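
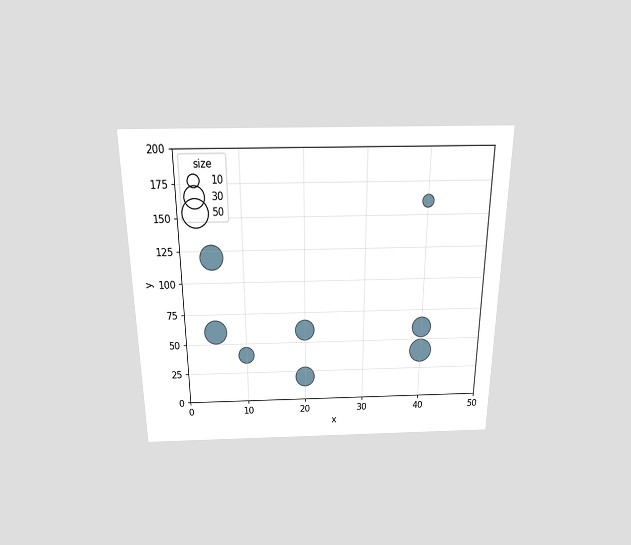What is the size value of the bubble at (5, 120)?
The chart is viewed slightly from above. Matching the bubble at (5, 120) against the size legend gives 40.

40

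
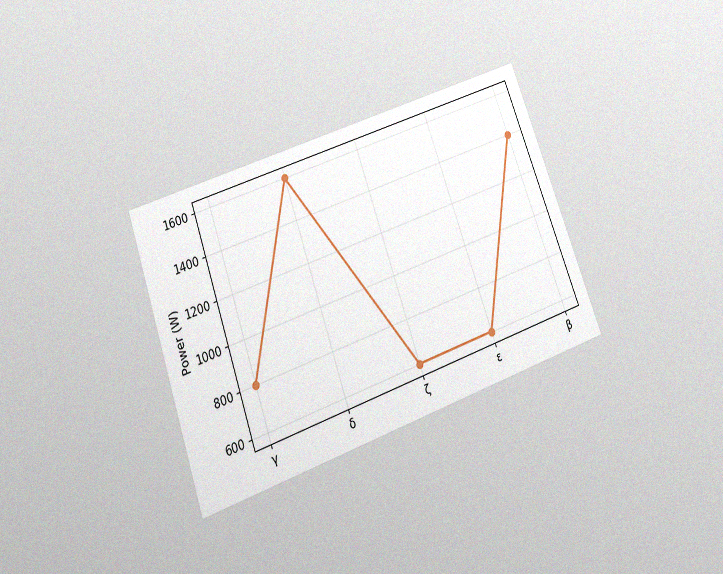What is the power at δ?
1600W

The chart is tilted about 20° counter-clockwise and viewed slightly from below, with some photo noise. At δ, the line is at 1600W.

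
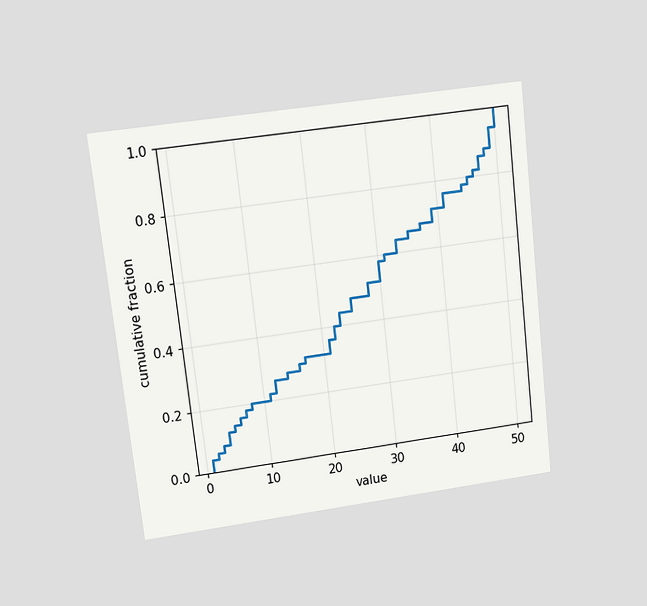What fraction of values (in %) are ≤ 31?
The chart is tilted about 7° counter-clockwise and viewed at a slight angle. At x=31 the ECDF step is at 60%.

60%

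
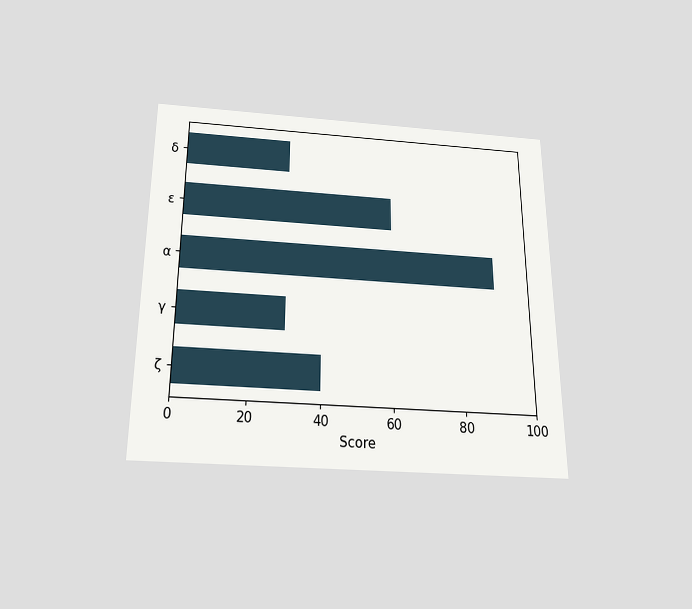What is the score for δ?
30

The chart is viewed slightly from below. Reading along the chart's x-axis, the δ bar reaches 30.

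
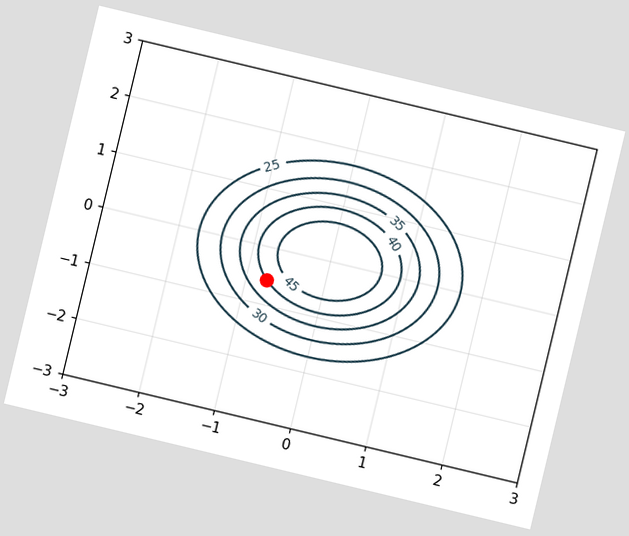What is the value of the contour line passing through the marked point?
40

The chart is tilted about 13° clockwise. The marked point sits on the contour labelled 40.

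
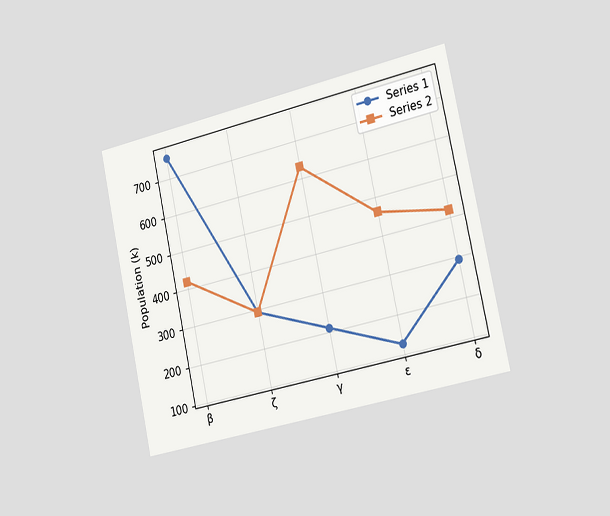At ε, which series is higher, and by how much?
The chart is tilted about 12° counter-clockwise and viewed slightly from the right. At ε, Series 2 sits above the other line by 336k.

Series 2, by 336k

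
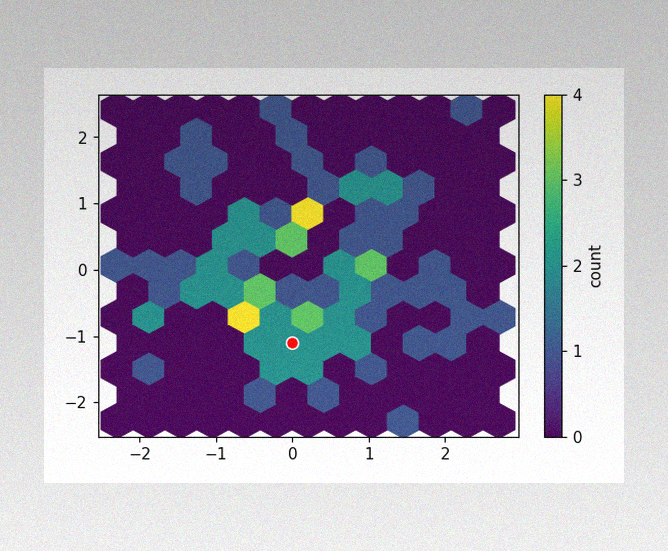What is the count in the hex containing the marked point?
The image has some photo noise and uneven lighting. The marked hex reads 2 on the colorbar.

2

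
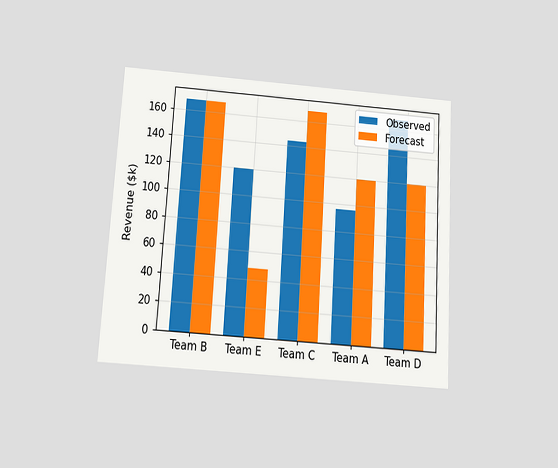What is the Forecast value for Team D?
The chart is tilted about 3° clockwise and viewed slightly from below. The Forecast bar at Team D reaches $120k on the y-axis.

$120k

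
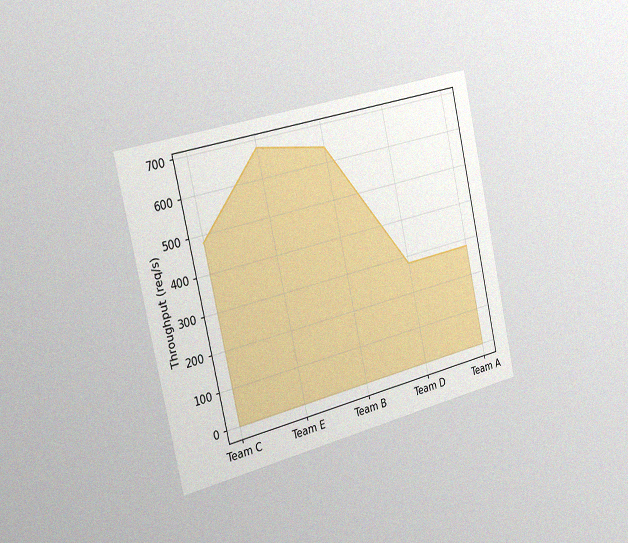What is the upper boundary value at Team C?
The chart is tilted about 13° counter-clockwise and viewed slightly from the left, with some photo noise. At Team C the upper boundary is at 480req/s.

480req/s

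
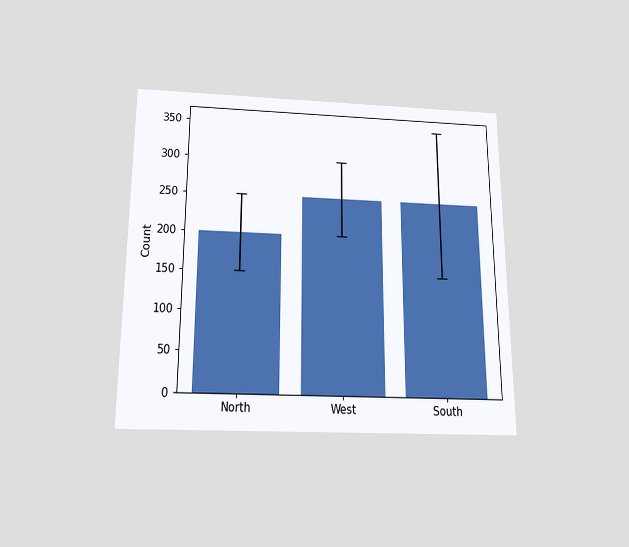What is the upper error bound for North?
The chart is viewed slightly from below. The North bar's upper whisker reaches 250.

250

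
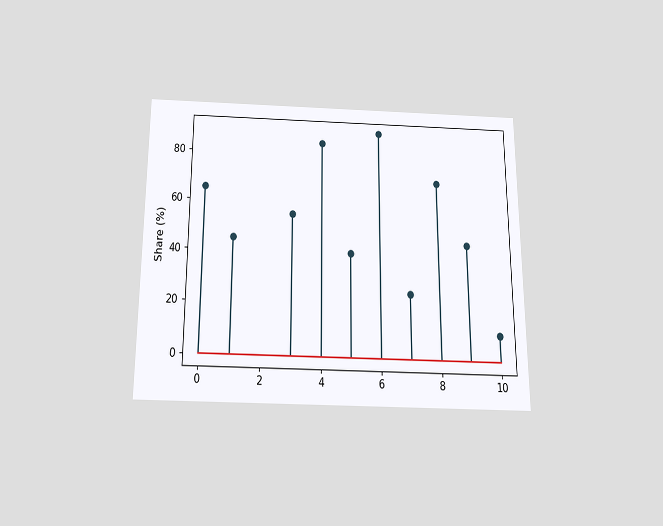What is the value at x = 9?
45%

The chart is viewed slightly from below. The stem at x=9 reaches 45%.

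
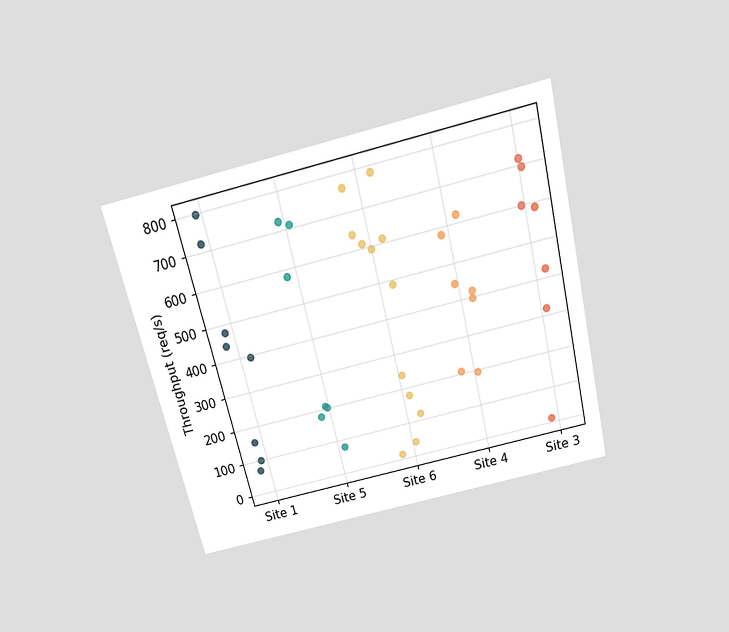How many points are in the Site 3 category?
The chart is tilted about 14° counter-clockwise and viewed slightly from above. Counting the markers in the Site 3 column gives 7.

7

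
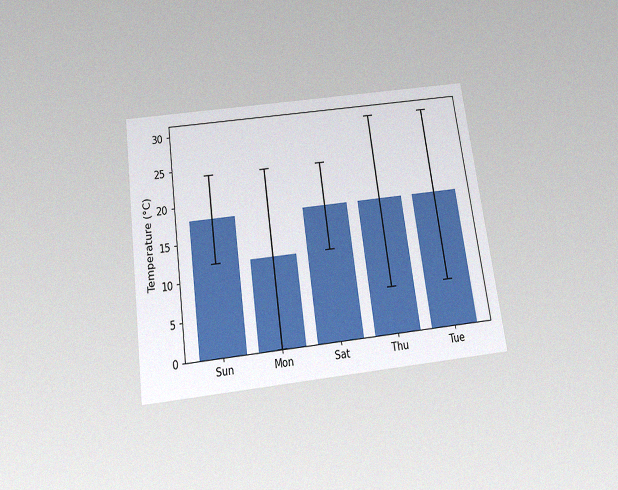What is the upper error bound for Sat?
24°C

The chart is tilted about 8° counter-clockwise and viewed slightly from below, with some photo noise. The Sat bar's upper whisker reaches 24°C.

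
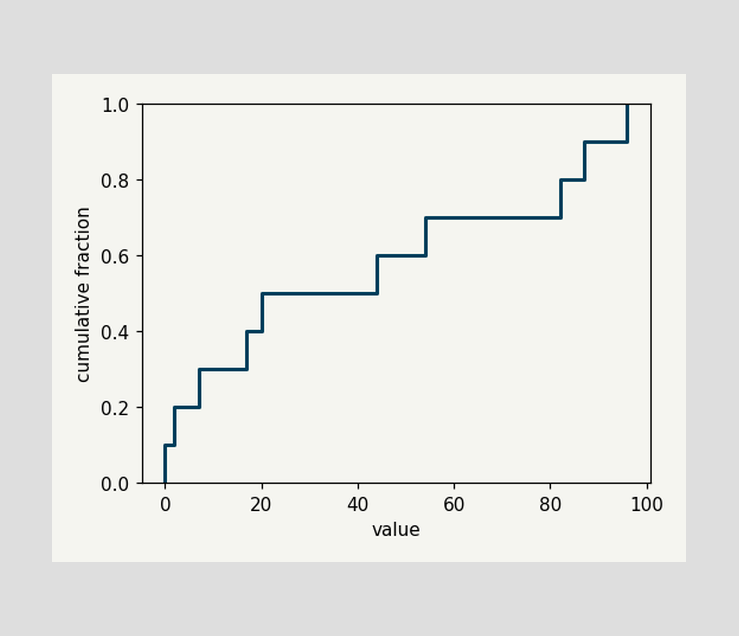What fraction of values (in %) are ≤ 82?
At x=82 the ECDF step is at 80%.

80%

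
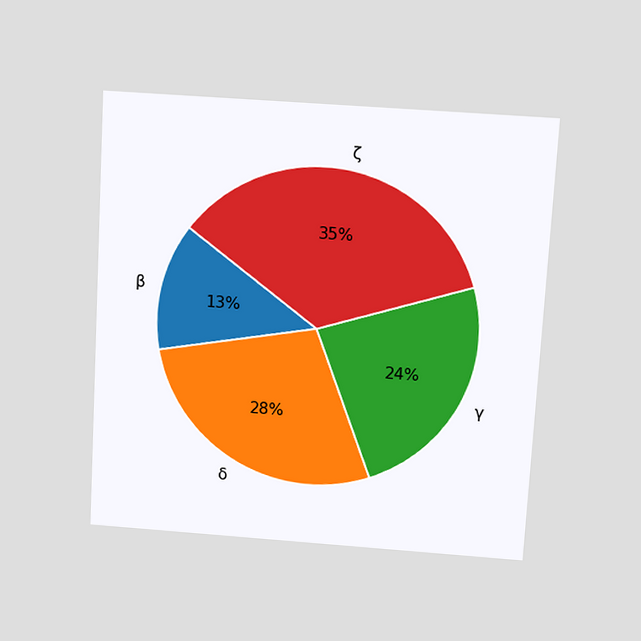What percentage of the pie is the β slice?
The chart is tilted about 3° clockwise and viewed slightly from above. The β slice takes up 13% of the pie.

13%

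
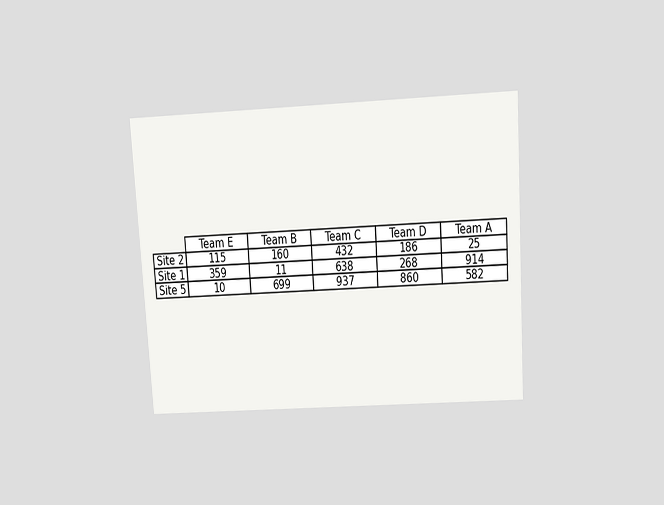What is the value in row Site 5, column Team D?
860

The chart is tilted about 4° counter-clockwise and viewed slightly from above. The (Site 5, Team D) cell reads 860.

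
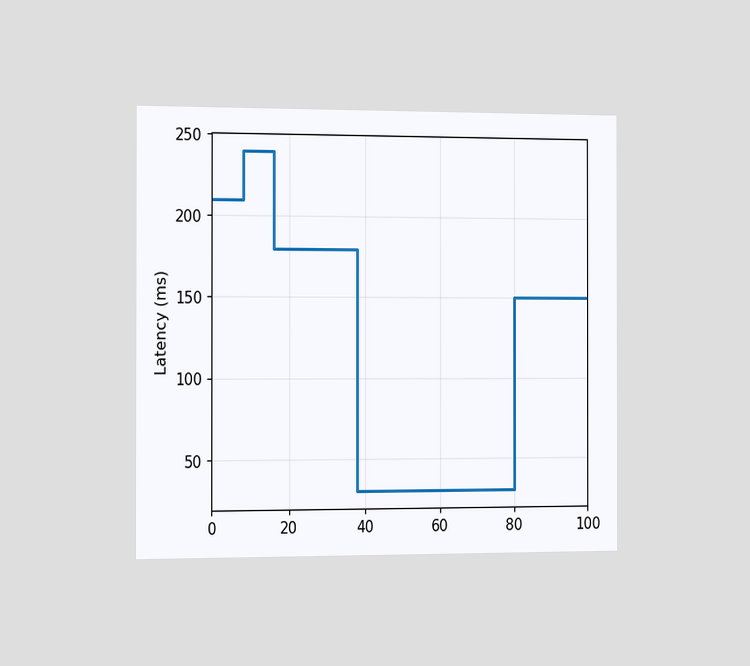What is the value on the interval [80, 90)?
150ms

The chart is viewed slightly from the left. On [80, 90) the step sits at 150ms.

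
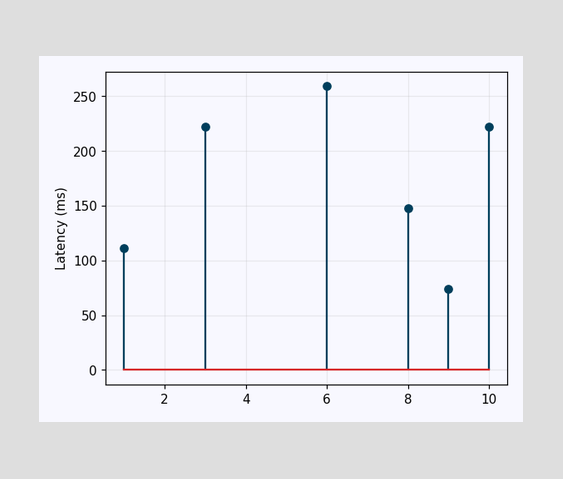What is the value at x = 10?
The stem at x=10 reaches 222ms.

222ms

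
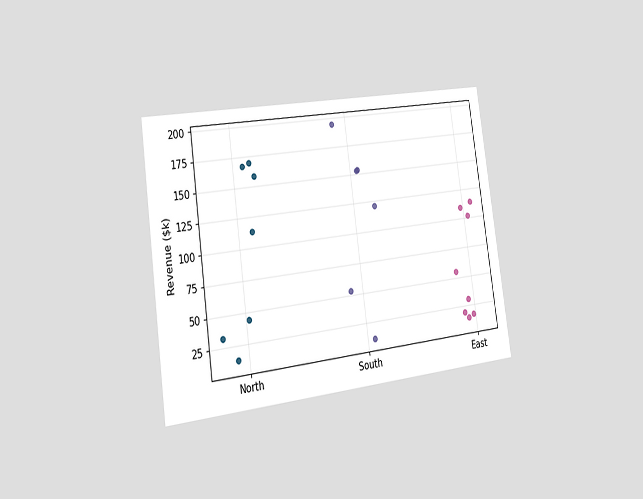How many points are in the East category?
8

The chart is tilted about 8° counter-clockwise and viewed slightly from the left. Counting the markers in the East column gives 8.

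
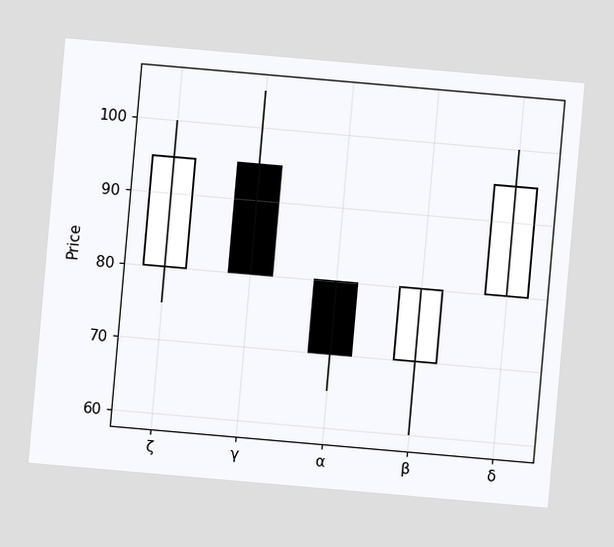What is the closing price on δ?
95

The chart is tilted about 5° clockwise. The δ candle closes at 95.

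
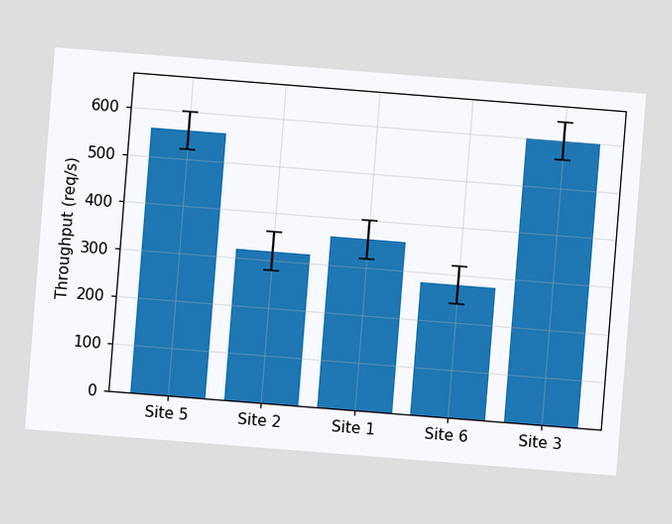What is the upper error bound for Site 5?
The chart is tilted about 5° clockwise. The Site 5 bar's upper whisker reaches 600req/s.

600req/s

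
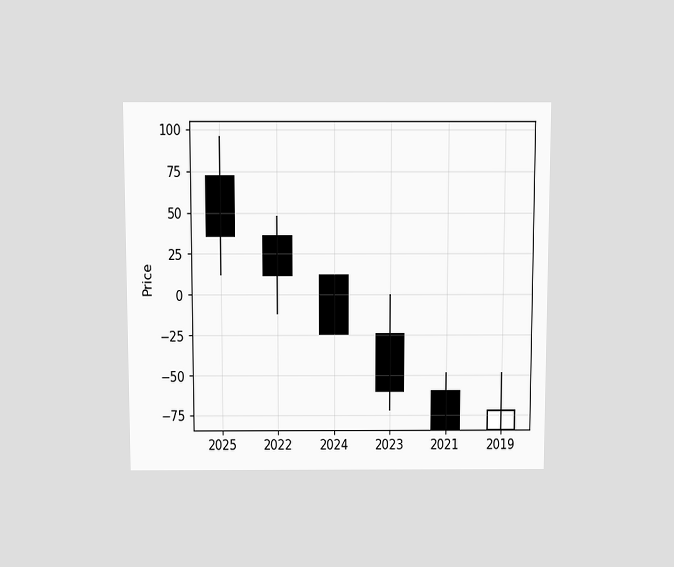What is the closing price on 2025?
36

The chart is viewed slightly from above. The 2025 candle closes at 36.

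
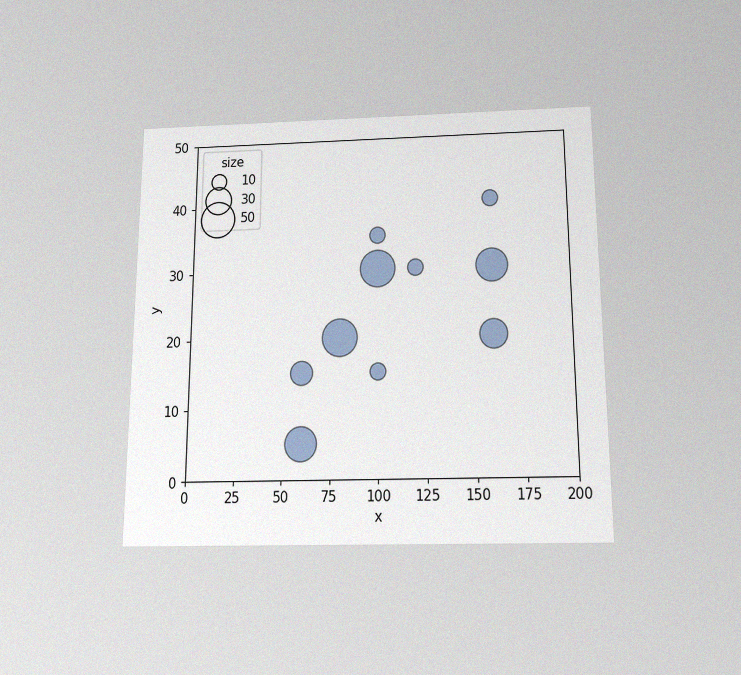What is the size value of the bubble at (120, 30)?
The chart is viewed slightly from below, with some photo noise. Matching the bubble at (120, 30) against the size legend gives 10.

10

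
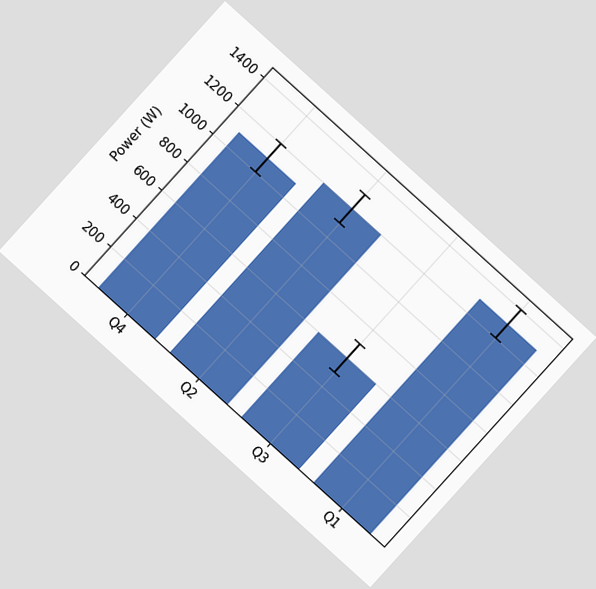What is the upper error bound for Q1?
The chart is tilted about 42° clockwise. The Q1 bar's upper whisker reaches 1400W.

1400W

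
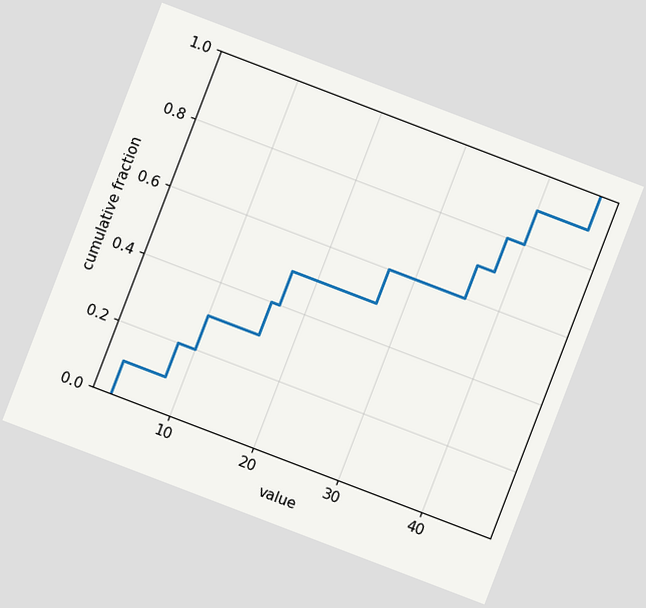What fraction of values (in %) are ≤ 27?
60%

The chart is tilted about 21° clockwise. At x=27 the ECDF step is at 60%.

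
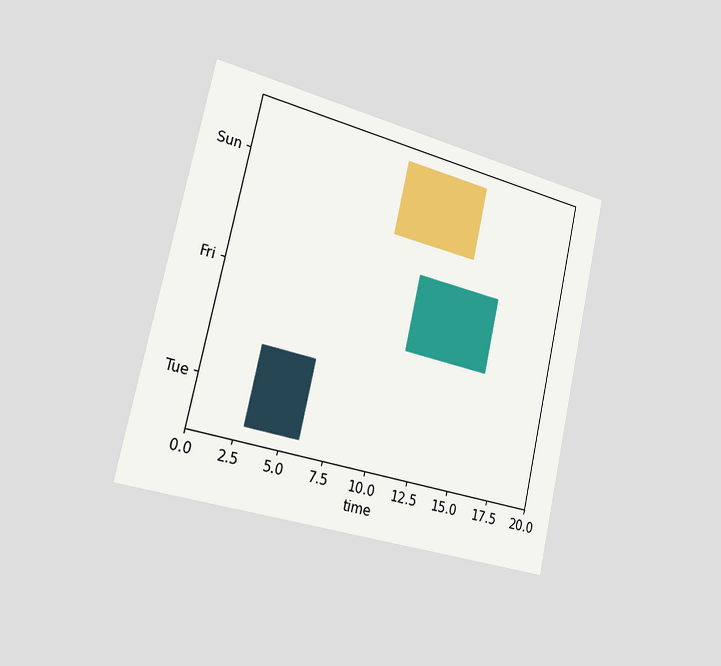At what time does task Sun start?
9

The chart is tilted about 13° clockwise and viewed slightly from the left. The Sun bar begins at t=9.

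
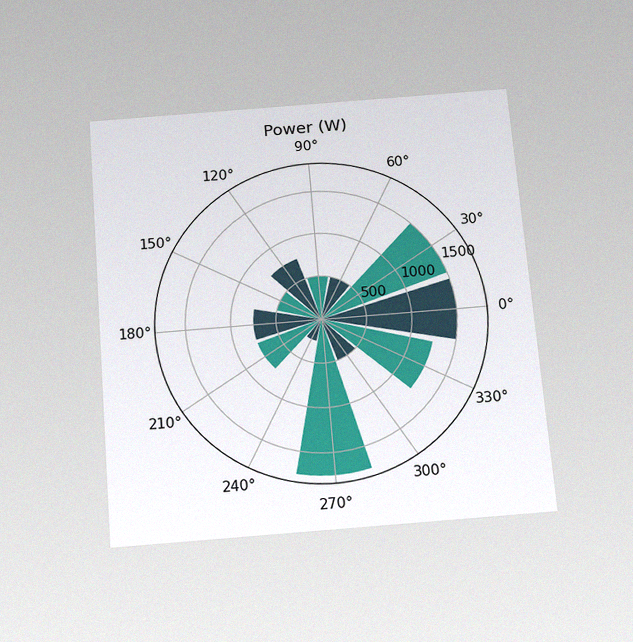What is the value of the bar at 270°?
1750W

The chart is tilted about 5° counter-clockwise and viewed slightly from below, with some photo noise. The bar at 270° reaches 1750W on the radial axis.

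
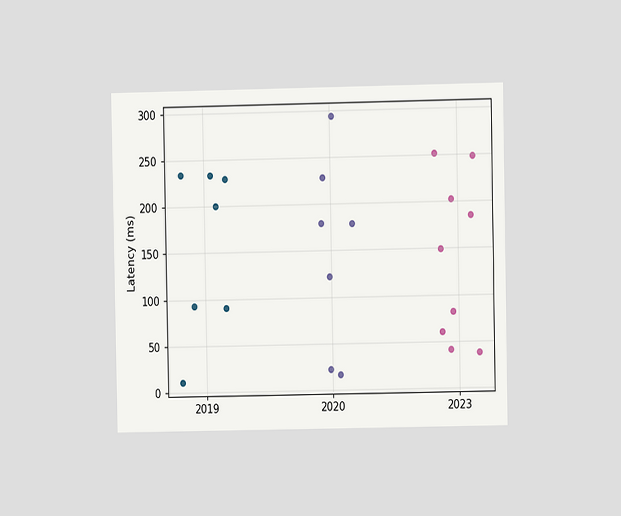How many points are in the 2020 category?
The chart is viewed at a slight angle. Counting the markers in the 2020 column gives 7.

7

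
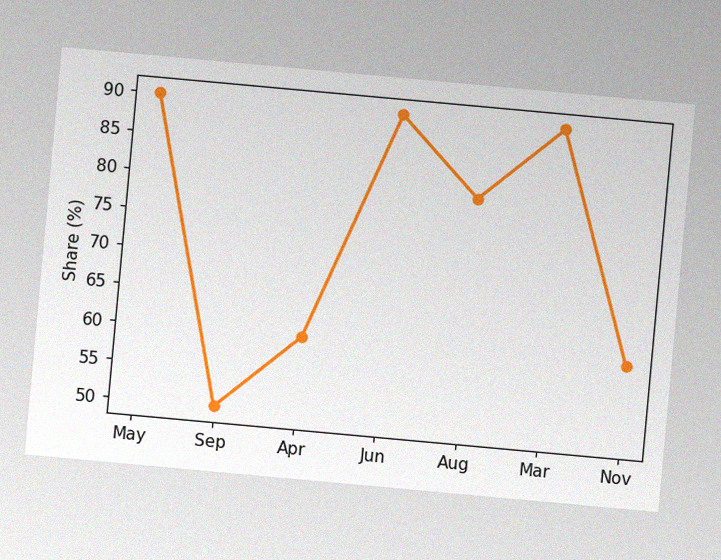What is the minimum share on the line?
The chart is tilted about 5° clockwise, with some photo noise. The lowest point is at Sep, and reading across to the y-axis gives 50%.

50%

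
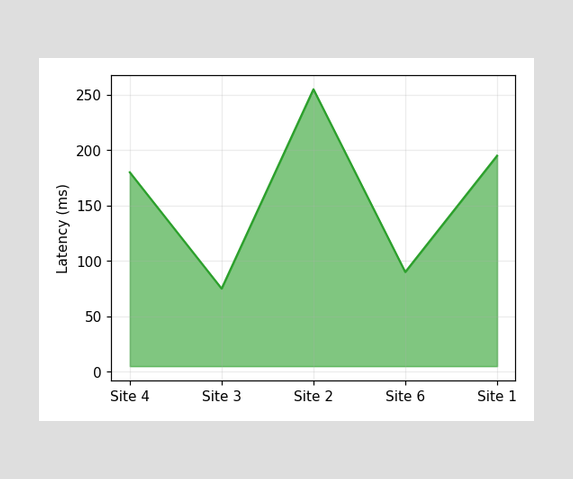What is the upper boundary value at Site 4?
180ms

At Site 4 the upper boundary is at 180ms.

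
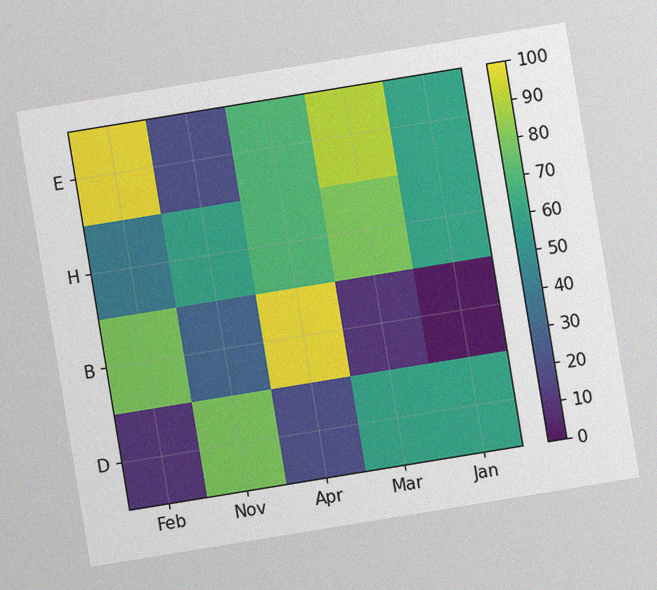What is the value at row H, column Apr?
The chart is tilted about 9° counter-clockwise, with some photo noise. Matching cell (H, Apr) against the colorbar gives 70.

70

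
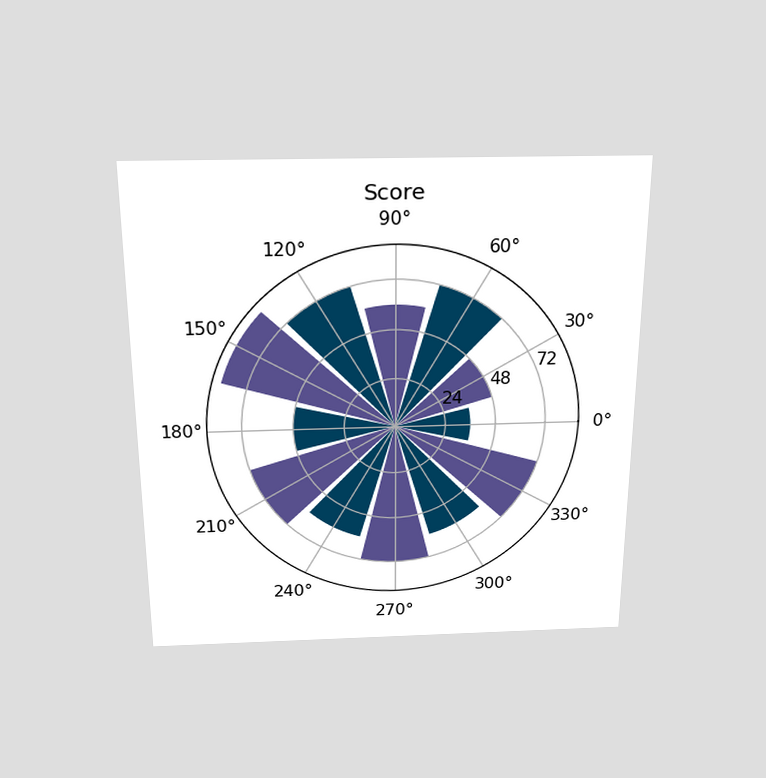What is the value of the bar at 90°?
60

The chart is viewed slightly from above. The bar at 90° reaches 60 on the radial axis.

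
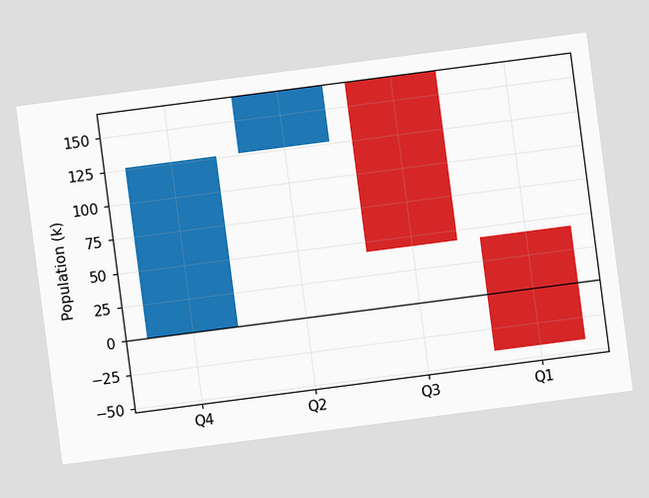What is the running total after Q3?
42k

The chart is tilted about 7° counter-clockwise. After Q3 the running total reaches 42k.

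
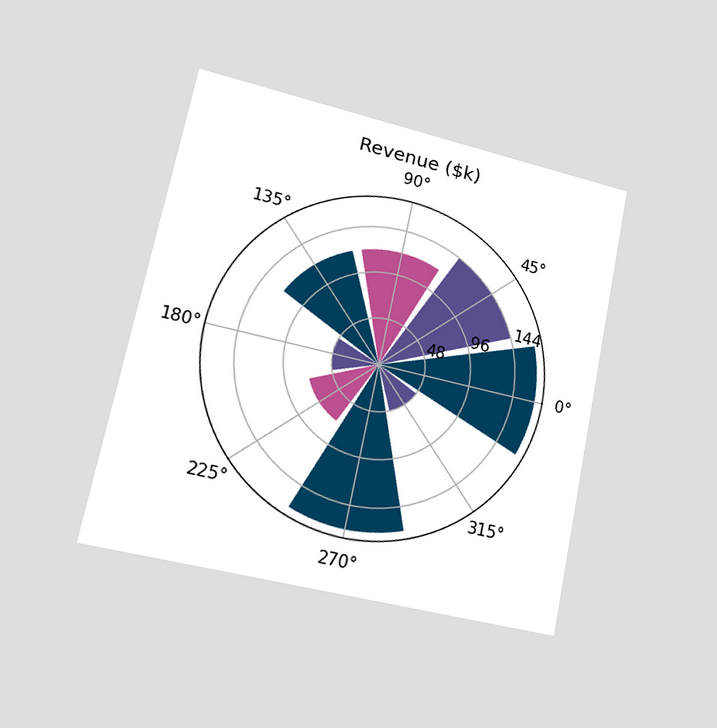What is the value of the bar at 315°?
$48k

The chart is tilted about 12° clockwise and viewed slightly from the left. The bar at 315° reaches $48k on the radial axis.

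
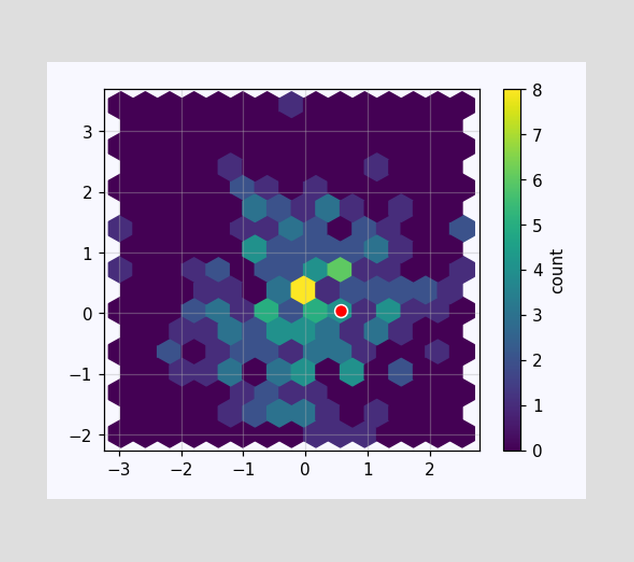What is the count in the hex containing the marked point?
4

The marked hex reads 4 on the colorbar.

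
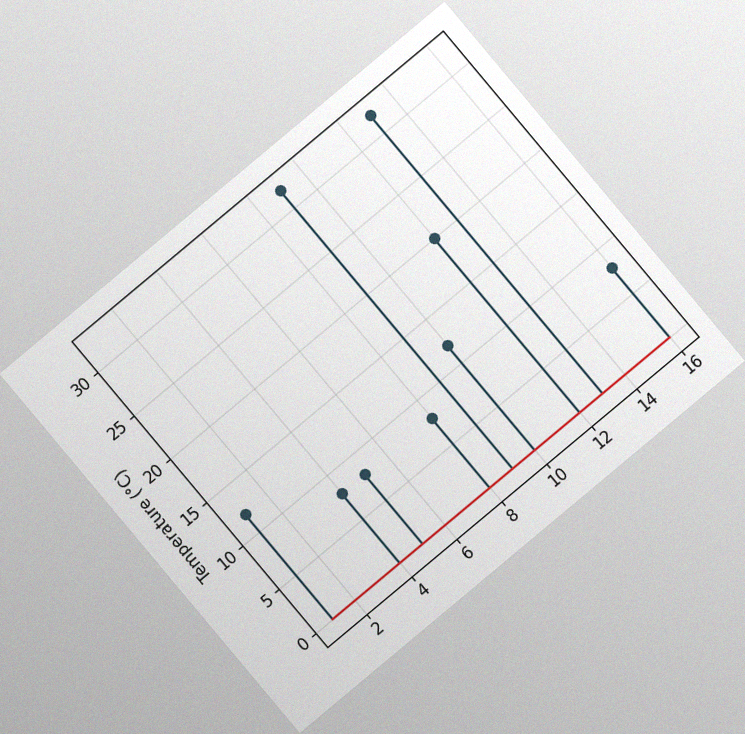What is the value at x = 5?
The chart is tilted about 40° counter-clockwise, with some photo noise. The stem at x=5 reaches 8°C.

8°C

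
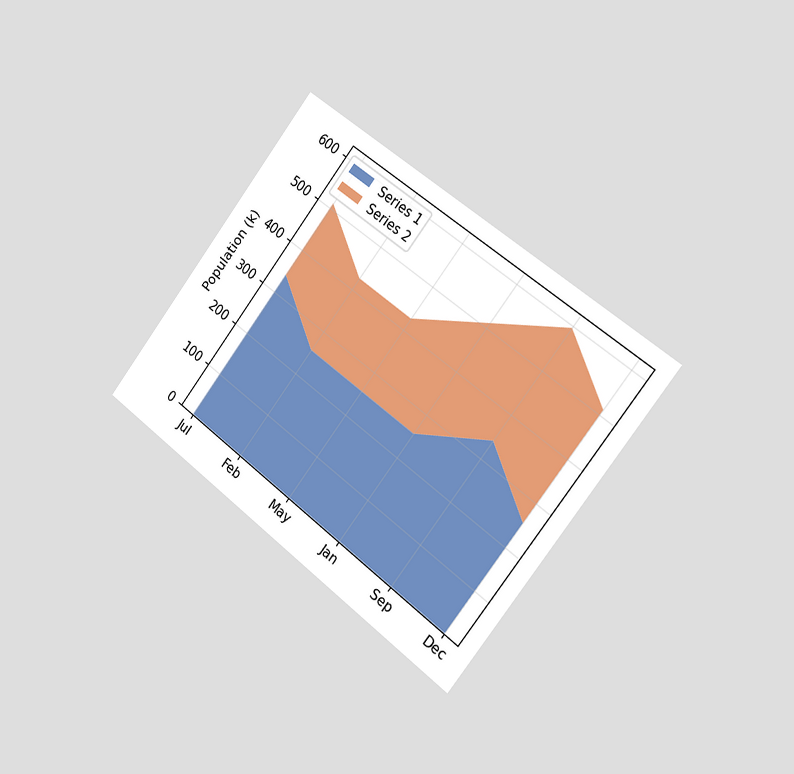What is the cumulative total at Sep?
The chart is tilted about 38° clockwise and viewed slightly from the right. The stacked total at Sep reaches 595k.

595k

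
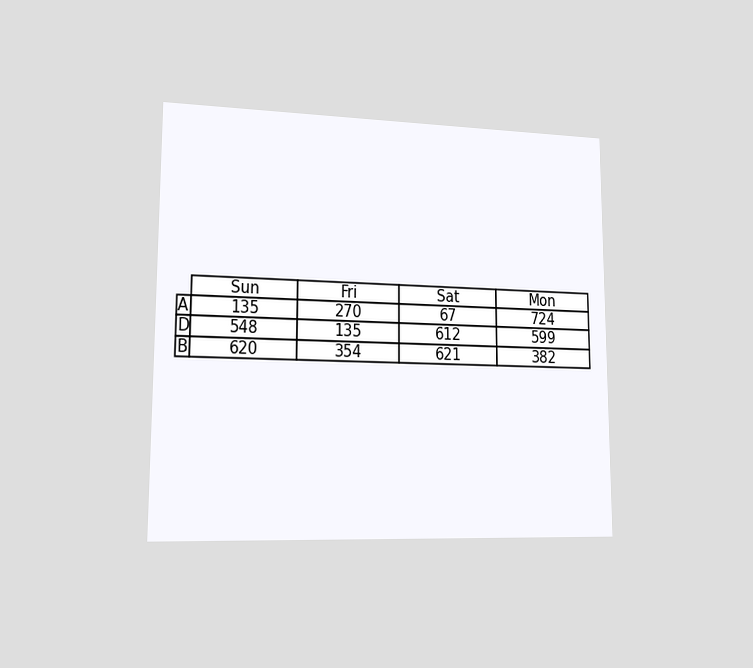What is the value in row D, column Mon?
The chart is viewed slightly from the left. The (D, Mon) cell reads 599.

599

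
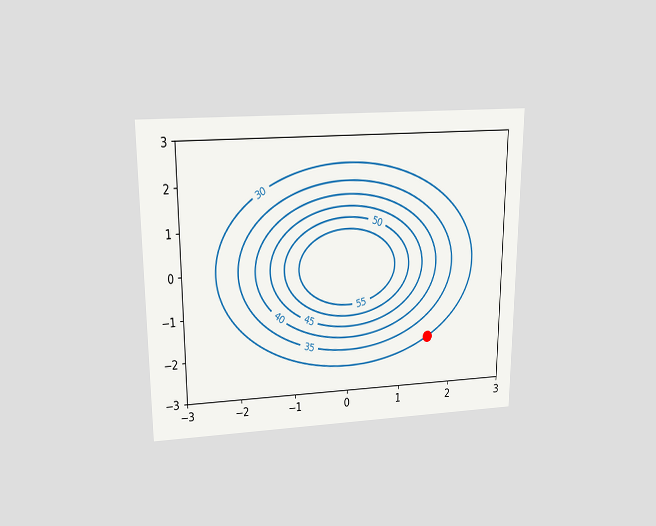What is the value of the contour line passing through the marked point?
The chart is viewed slightly from above. The marked point sits on the contour labelled 30.

30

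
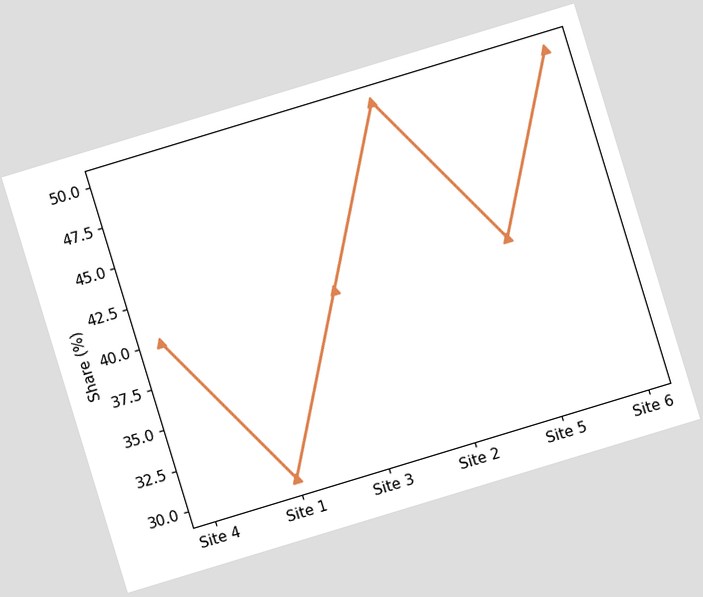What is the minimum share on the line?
30%

The chart is tilted about 17° counter-clockwise. The lowest point is at Site 1, and reading across to the y-axis gives 30%.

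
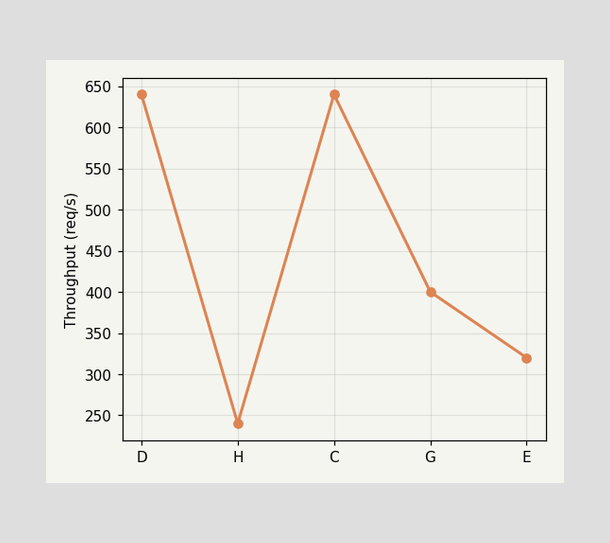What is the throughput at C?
640req/s

At C, the line is at 640req/s.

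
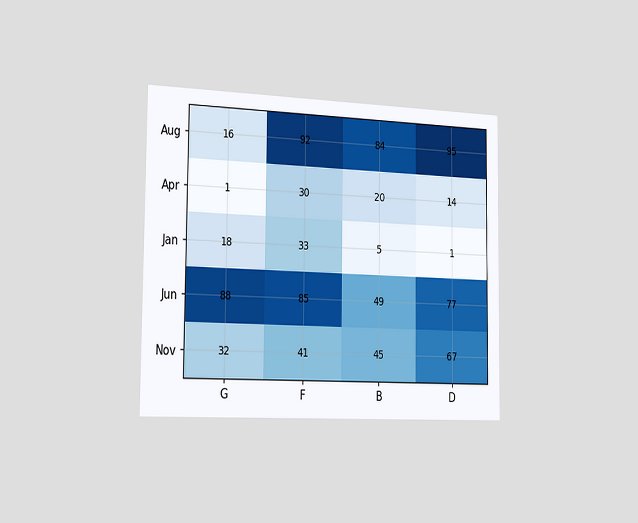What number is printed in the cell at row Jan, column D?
The chart is viewed slightly from the left. The (Jan, D) cell reads 1.

1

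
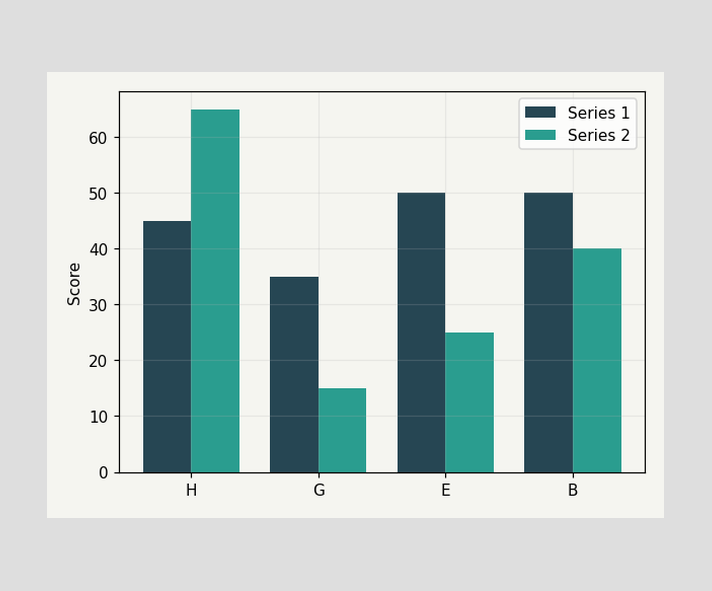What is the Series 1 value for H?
The Series 1 bar at H reaches 45 on the y-axis.

45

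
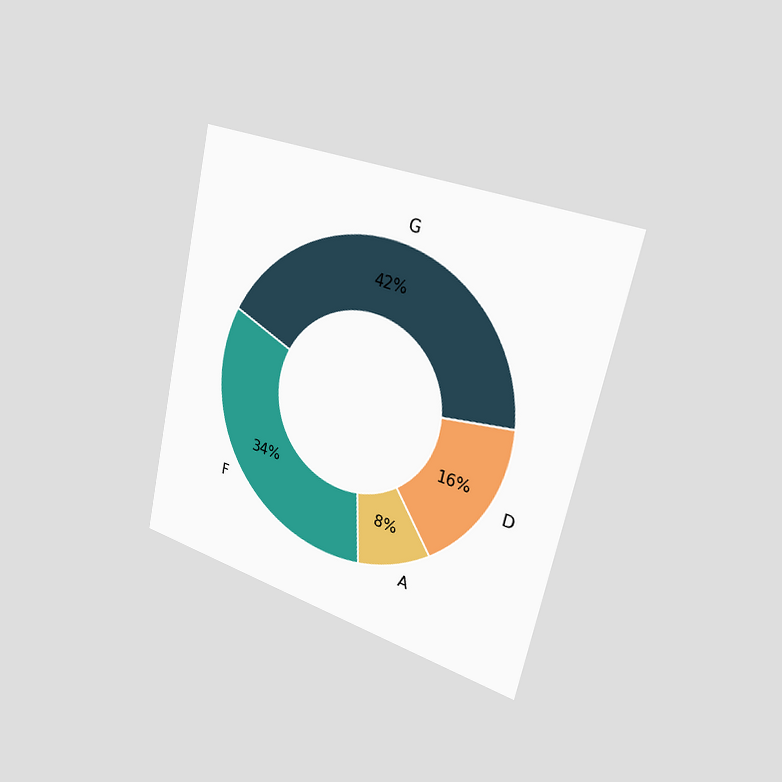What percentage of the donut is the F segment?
34%

The chart is tilted about 13° clockwise and viewed slightly from the right. The F segment takes up 34% of the ring.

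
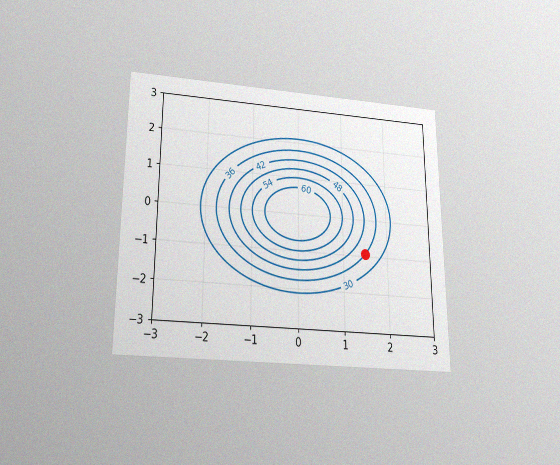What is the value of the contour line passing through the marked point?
The chart is viewed slightly from below, with some photo noise. The marked point sits on the contour labelled 36.

36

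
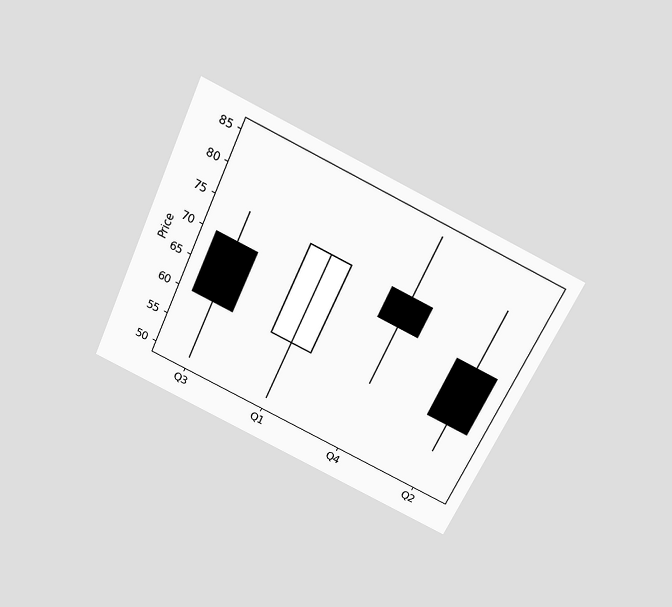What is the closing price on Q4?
The chart is tilted about 24° clockwise and viewed slightly from above. The Q4 candle closes at 70.

70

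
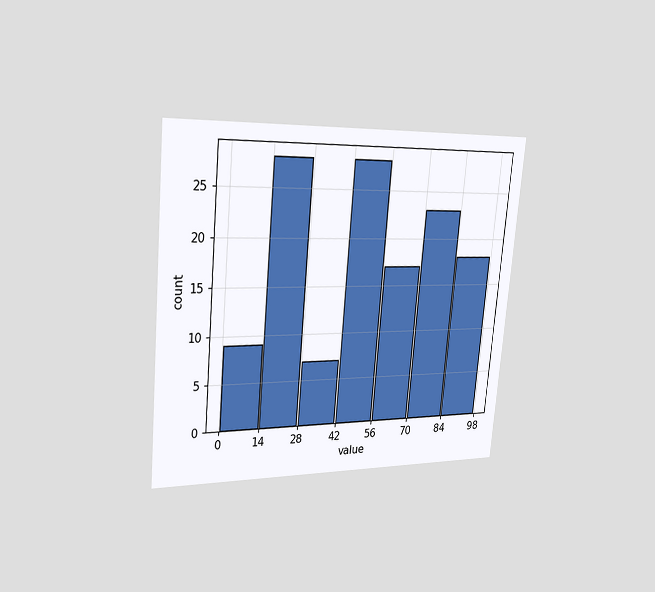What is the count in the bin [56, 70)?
17

The chart is tilted about 5° clockwise and viewed slightly from the left. The [56, 70) bin has height 17.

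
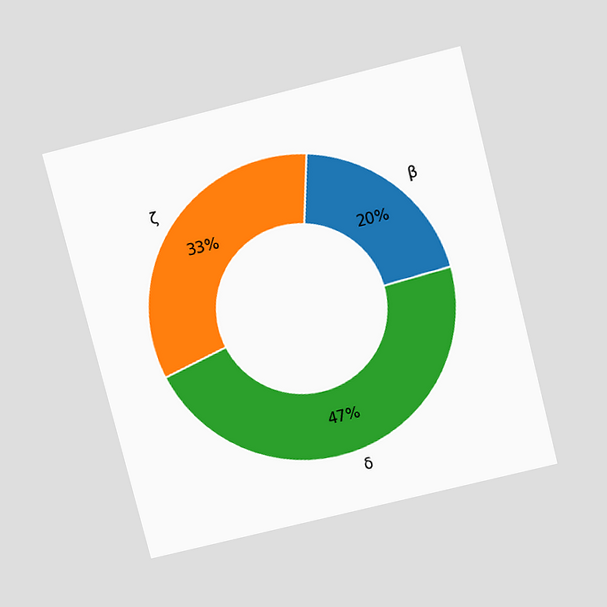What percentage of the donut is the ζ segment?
The chart is tilted about 14° counter-clockwise and viewed slightly from above. The ζ segment takes up 33% of the ring.

33%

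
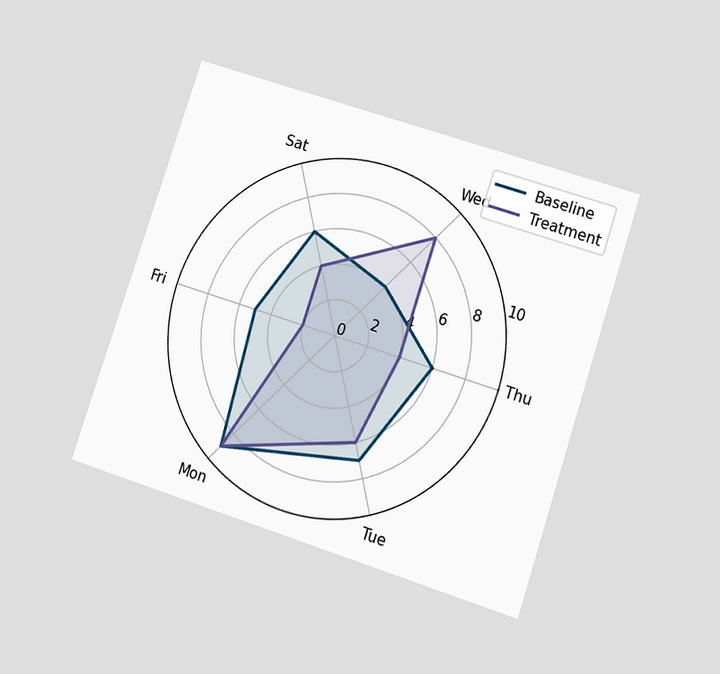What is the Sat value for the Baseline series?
The chart is tilted about 18° clockwise and viewed at a slight angle. On the Sat axis, Baseline reaches 6.

6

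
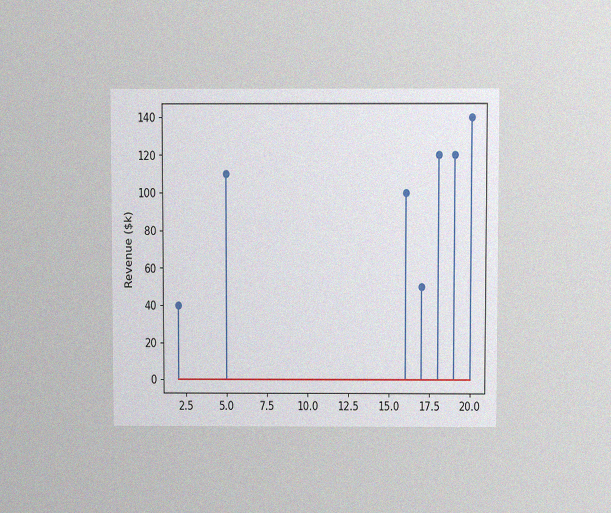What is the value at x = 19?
The chart is viewed slightly from above, with some photo noise. The stem at x=19 reaches $120k.

$120k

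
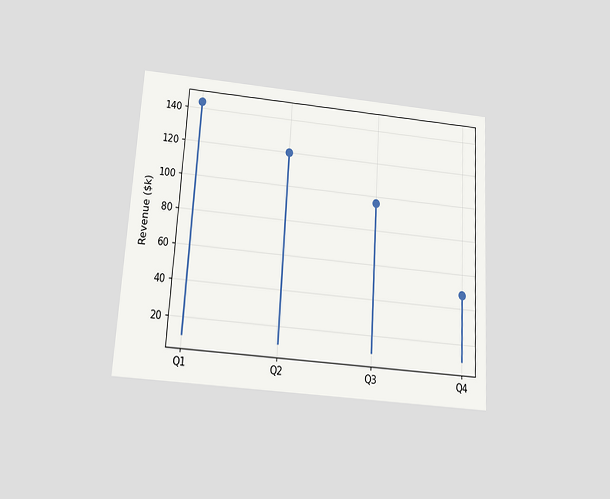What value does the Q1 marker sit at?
$144k

The chart is tilted about 4° clockwise and viewed slightly from below. The Q1 marker sits at $144k.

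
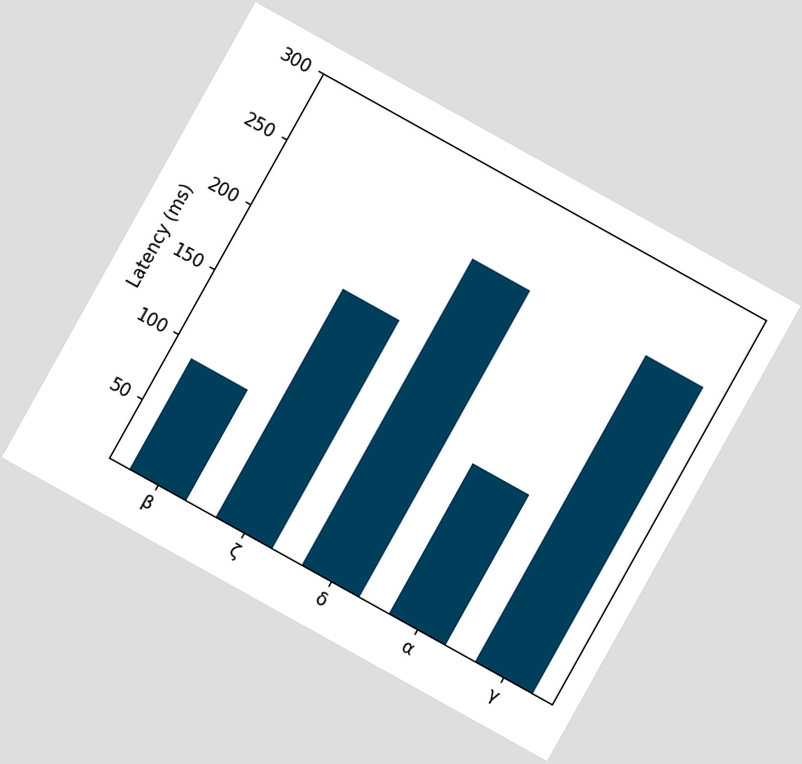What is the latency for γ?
The chart is tilted about 29° clockwise. Reading along the chart's y-axis, the γ bar reaches 240ms.

240ms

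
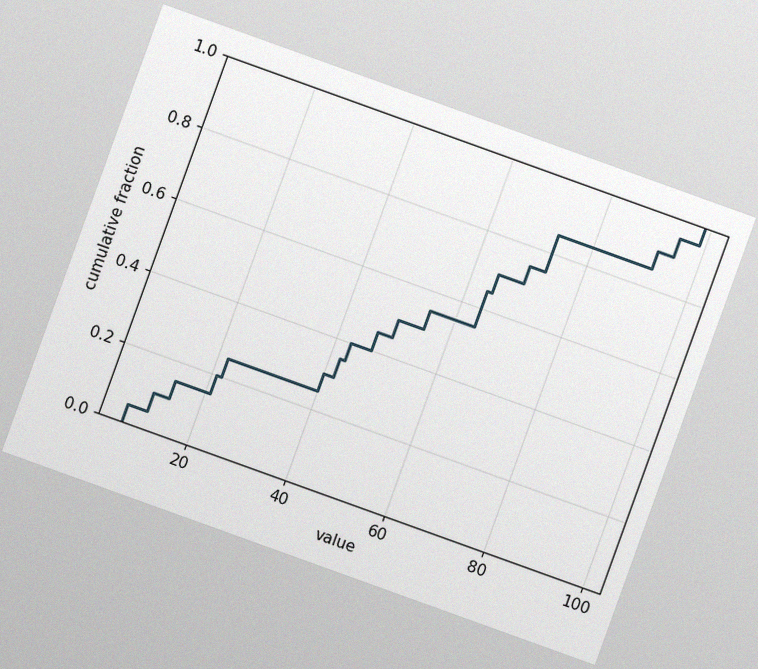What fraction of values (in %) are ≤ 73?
The chart is tilted about 20° clockwise, with some photo noise. At x=73 the ECDF step is at 85%.

85%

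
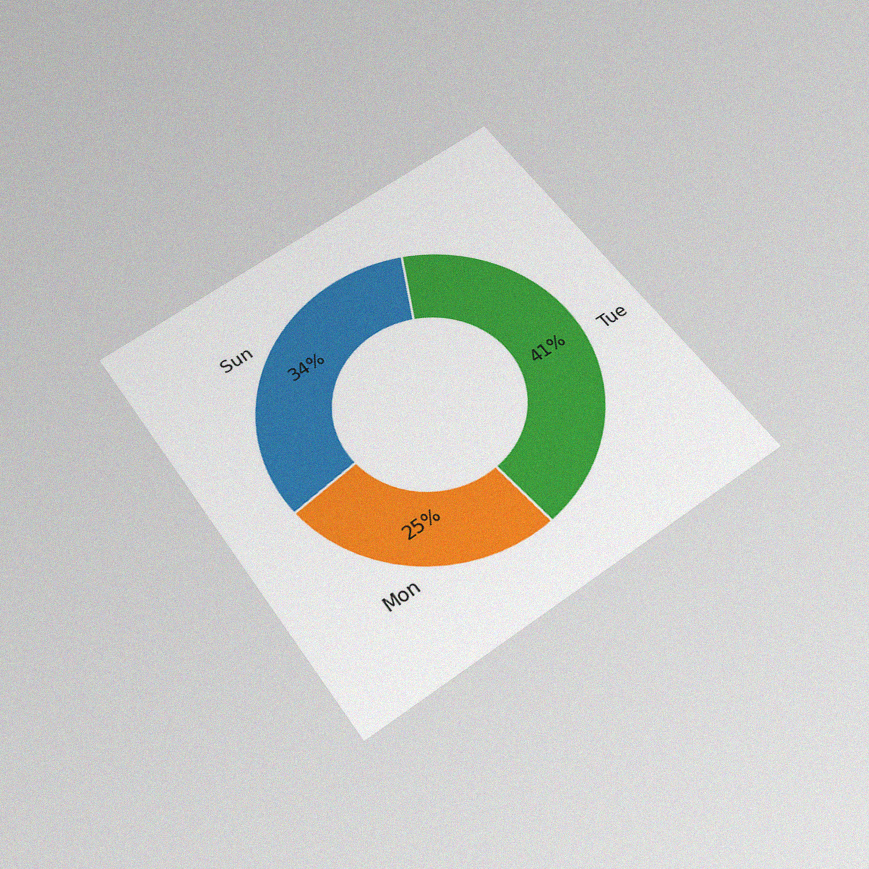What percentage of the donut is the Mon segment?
The chart is tilted about 35° counter-clockwise and viewed slightly from below, with some photo noise. The Mon segment takes up 25% of the ring.

25%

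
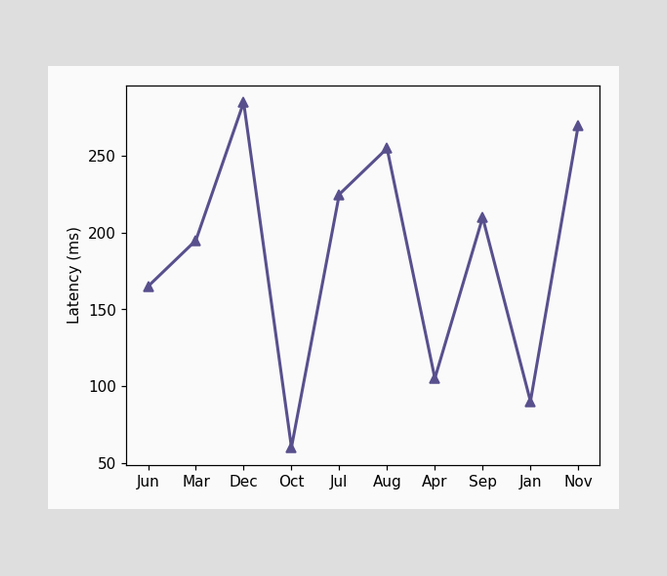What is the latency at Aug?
255ms

At Aug, the line is at 255ms.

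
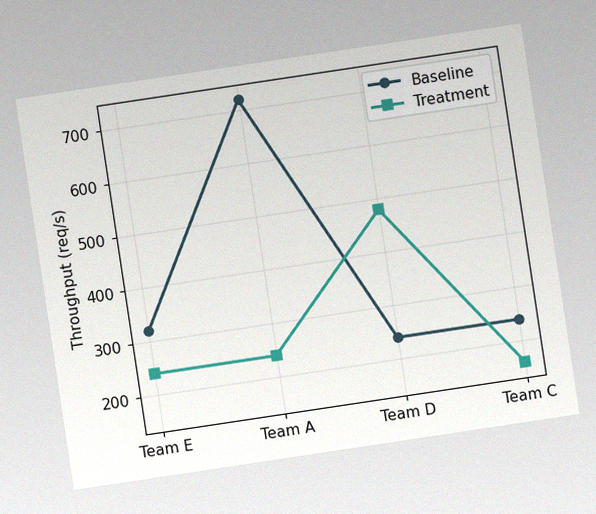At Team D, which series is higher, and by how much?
The chart is tilted about 9° counter-clockwise, with some photo noise. At Team D, Treatment sits above the other line by 240req/s.

Treatment, by 240req/s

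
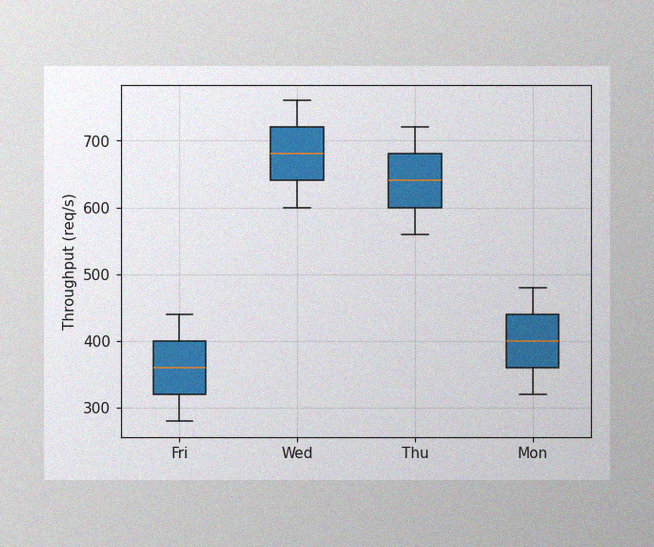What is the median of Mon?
400req/s

The image has some photo noise and uneven lighting. The median line in the Mon box sits at 400req/s.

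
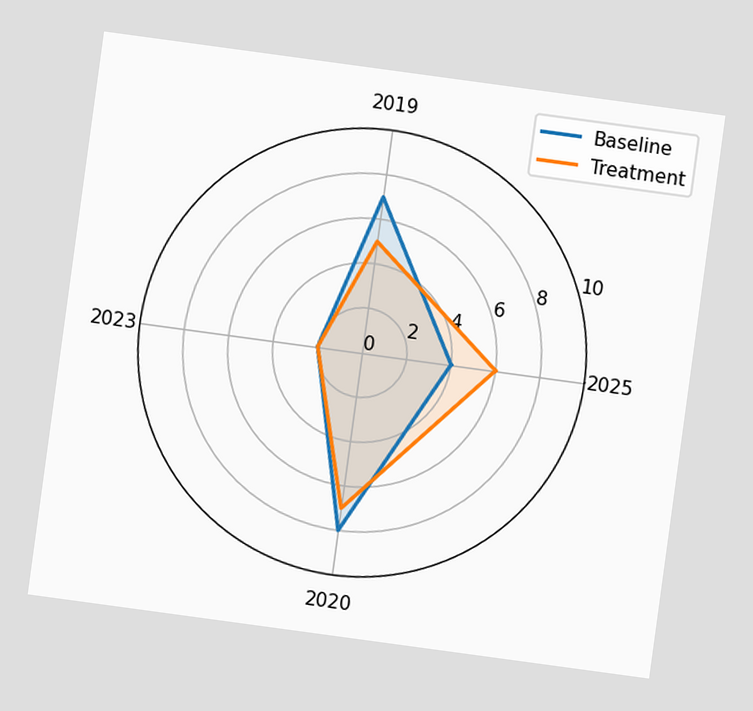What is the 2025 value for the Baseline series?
4

The chart is tilted about 8° clockwise. On the 2025 axis, Baseline reaches 4.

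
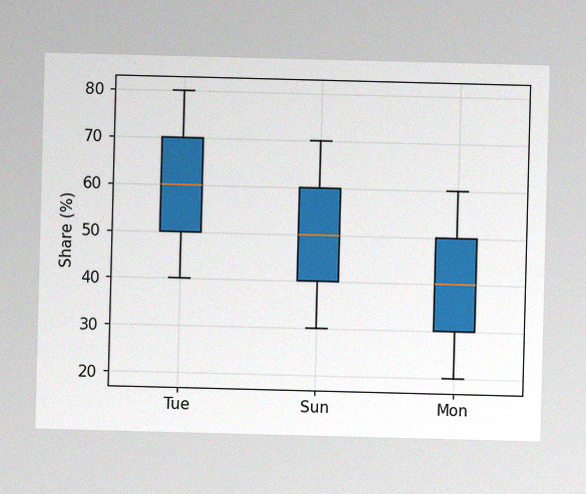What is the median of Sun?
The image has some photo noise and uneven lighting. The median line in the Sun box sits at 50%.

50%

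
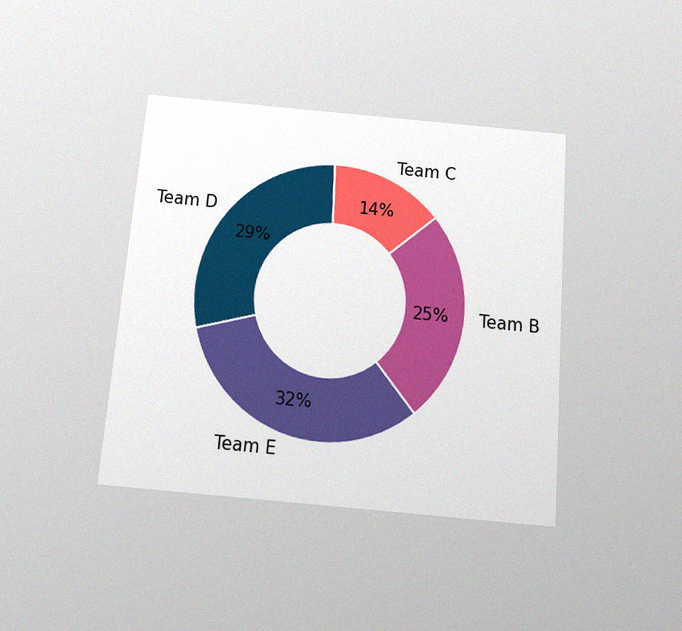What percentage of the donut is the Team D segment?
The chart is tilted about 5° clockwise and viewed slightly from below, with some photo noise. The Team D segment takes up 29% of the ring.

29%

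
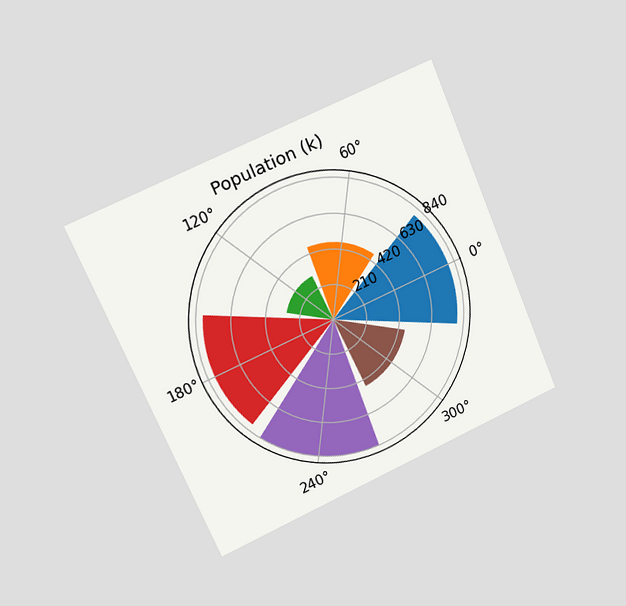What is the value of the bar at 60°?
The chart is tilted about 24° counter-clockwise and viewed at a slight angle. The bar at 60° reaches 462k on the radial axis.

462k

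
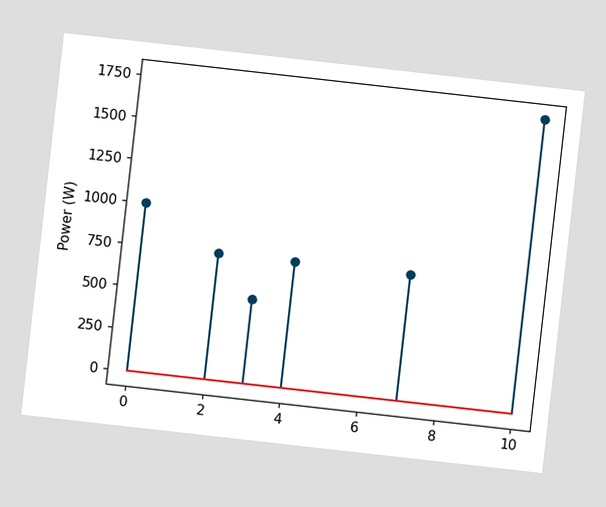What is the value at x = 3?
The chart is tilted about 6° clockwise. The stem at x=3 reaches 500W.

500W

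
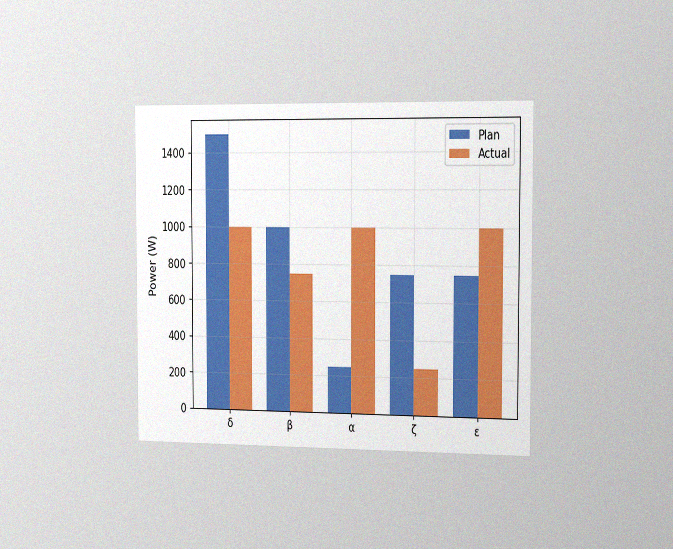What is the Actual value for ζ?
The chart is viewed slightly from the right, with some photo noise. The Actual bar at ζ reaches 250W on the y-axis.

250W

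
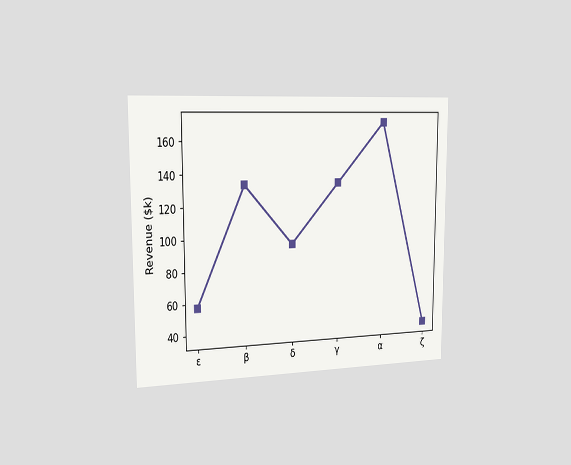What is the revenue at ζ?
The chart is viewed slightly from the left. At ζ, the line is at $38k.

$38k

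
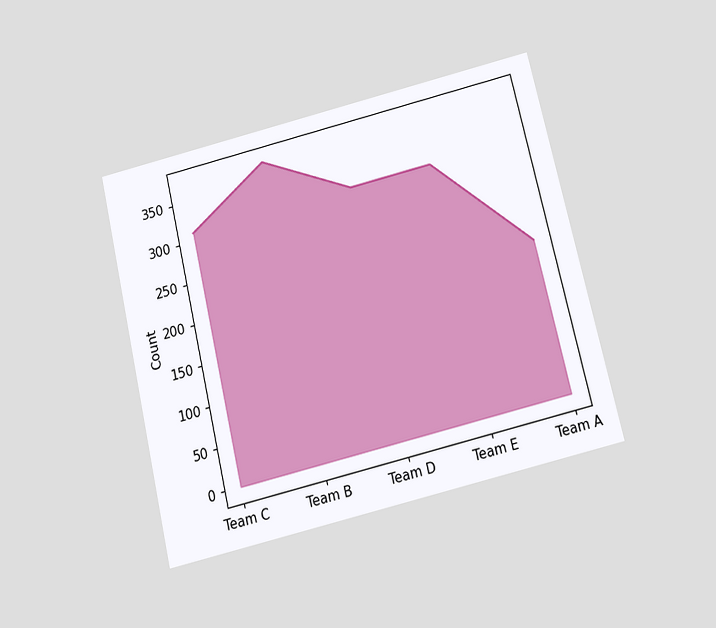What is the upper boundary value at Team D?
The chart is tilted about 13° counter-clockwise and viewed slightly from below. At Team D the upper boundary is at 310.

310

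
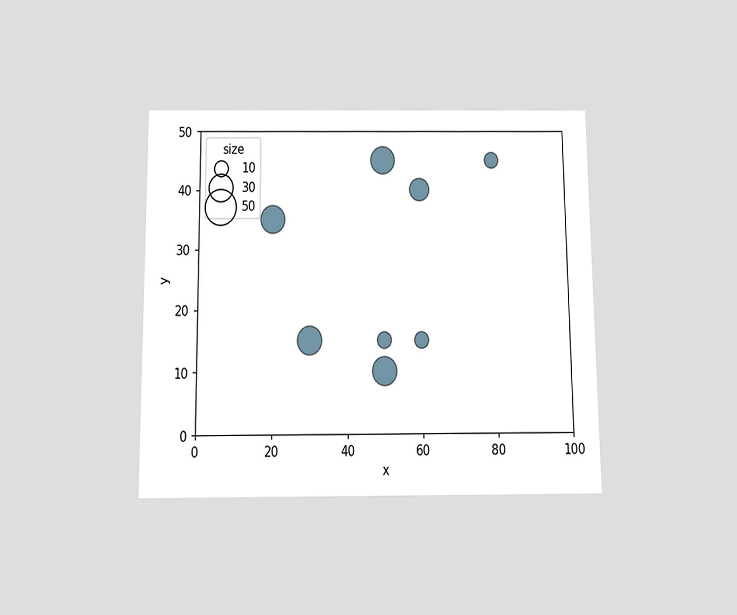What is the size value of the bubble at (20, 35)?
30

The chart is viewed slightly from below. Matching the bubble at (20, 35) against the size legend gives 30.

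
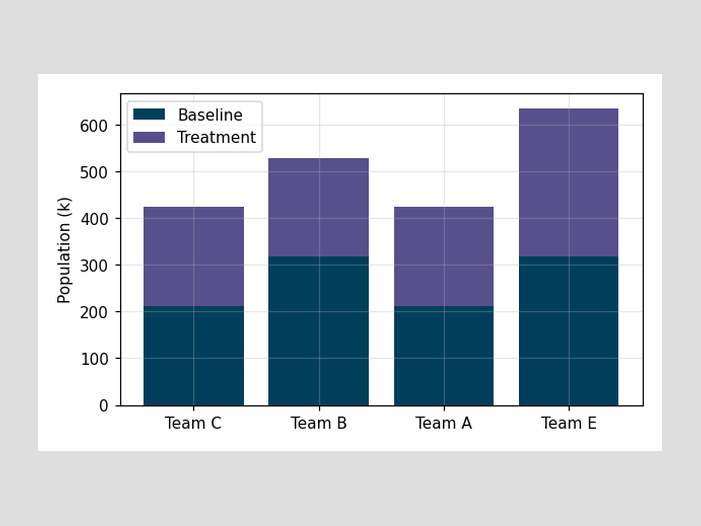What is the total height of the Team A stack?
424k

The Team A stack's top reaches 424k on the y-axis.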